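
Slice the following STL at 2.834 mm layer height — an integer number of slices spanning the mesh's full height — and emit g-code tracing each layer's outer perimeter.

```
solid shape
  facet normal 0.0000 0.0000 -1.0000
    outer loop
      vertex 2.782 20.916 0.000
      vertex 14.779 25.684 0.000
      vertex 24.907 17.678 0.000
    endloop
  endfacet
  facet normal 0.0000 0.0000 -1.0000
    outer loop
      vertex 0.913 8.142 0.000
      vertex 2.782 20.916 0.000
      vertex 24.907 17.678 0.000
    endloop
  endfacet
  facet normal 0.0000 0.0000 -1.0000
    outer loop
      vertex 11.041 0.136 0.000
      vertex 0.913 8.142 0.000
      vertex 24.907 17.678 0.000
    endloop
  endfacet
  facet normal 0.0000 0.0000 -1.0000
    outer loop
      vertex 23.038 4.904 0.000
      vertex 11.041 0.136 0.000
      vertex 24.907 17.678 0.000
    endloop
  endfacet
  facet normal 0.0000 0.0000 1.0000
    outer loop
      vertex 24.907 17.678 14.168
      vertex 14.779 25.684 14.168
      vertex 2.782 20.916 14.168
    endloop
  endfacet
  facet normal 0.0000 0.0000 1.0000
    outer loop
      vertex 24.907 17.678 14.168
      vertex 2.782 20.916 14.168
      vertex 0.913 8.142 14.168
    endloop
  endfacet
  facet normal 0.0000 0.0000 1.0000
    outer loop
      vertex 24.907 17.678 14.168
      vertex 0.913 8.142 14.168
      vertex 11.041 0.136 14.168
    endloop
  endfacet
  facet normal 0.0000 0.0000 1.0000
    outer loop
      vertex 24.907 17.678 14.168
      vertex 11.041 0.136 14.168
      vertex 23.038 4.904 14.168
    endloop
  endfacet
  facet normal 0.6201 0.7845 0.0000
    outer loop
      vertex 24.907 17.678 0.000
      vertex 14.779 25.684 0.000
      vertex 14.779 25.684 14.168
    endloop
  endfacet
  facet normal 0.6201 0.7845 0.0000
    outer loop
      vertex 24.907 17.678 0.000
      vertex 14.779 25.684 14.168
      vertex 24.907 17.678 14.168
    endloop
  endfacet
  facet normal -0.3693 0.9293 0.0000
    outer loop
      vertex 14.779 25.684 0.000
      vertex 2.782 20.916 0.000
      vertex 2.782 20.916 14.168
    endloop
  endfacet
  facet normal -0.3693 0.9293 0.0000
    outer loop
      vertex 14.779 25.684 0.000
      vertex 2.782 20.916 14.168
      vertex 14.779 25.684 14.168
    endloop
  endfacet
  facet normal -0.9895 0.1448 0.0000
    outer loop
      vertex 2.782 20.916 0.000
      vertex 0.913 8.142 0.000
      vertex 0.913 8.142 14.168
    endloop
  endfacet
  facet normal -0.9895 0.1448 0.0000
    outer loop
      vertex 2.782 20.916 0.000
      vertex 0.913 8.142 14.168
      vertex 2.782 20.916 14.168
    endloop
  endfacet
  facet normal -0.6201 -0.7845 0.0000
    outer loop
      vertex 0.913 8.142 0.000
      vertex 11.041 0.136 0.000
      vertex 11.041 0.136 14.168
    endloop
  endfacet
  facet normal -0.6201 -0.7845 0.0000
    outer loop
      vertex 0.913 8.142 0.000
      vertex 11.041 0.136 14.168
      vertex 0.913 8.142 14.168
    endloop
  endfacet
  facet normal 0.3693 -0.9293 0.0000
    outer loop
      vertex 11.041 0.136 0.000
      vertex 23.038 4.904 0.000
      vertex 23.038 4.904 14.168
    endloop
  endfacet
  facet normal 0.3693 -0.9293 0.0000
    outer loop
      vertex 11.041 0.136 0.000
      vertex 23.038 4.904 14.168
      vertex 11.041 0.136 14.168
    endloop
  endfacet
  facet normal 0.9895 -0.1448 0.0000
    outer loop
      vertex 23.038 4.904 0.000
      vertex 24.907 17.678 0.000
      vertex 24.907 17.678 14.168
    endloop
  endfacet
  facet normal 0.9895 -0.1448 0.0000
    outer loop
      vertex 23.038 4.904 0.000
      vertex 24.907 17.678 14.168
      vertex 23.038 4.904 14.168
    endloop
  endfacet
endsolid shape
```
; perimeter-only toolpath
G21 ; units = mm
G90 ; absolute positioning
G28 ; home
; layer 1
G0 Z2.834
G0 X24.907 Y17.678
G1 X14.779 Y25.684
G1 X2.782 Y20.916
G1 X0.913 Y8.142
G1 X11.041 Y0.136
G1 X23.038 Y4.904
G1 X24.907 Y17.678
; layer 2
G0 Z5.667
G0 X24.907 Y17.678
G1 X14.779 Y25.684
G1 X2.782 Y20.916
G1 X0.913 Y8.142
G1 X11.041 Y0.136
G1 X23.038 Y4.904
G1 X24.907 Y17.678
; layer 3
G0 Z8.501
G0 X24.907 Y17.678
G1 X14.779 Y25.684
G1 X2.782 Y20.916
G1 X0.913 Y8.142
G1 X11.041 Y0.136
G1 X23.038 Y4.904
G1 X24.907 Y17.678
; layer 4
G0 Z11.334
G0 X24.907 Y17.678
G1 X14.779 Y25.684
G1 X2.782 Y20.916
G1 X0.913 Y8.142
G1 X11.041 Y0.136
G1 X23.038 Y4.904
G1 X24.907 Y17.678
; layer 5
G0 Z14.168
G0 X24.907 Y17.678
G1 X14.779 Y25.684
G1 X2.782 Y20.916
G1 X0.913 Y8.142
G1 X11.041 Y0.136
G1 X23.038 Y4.904
G1 X24.907 Y17.678
M2 ; end

The solid is a regular 6-sided prism (a cylinder approximated with 6 flat sides), circumscribed radius ≈ 12.9 mm, height ≈ 14.2 mm. Slicing at Δz = 2.834 mm — 5 equal slices spanning the solid's height, so layer i sits at z = i·h/5 — gives 5 non-empty perimeters. Each is a 6-segment closed polygon; G0 lifts to the layer z and rapids to the start vertex, then G1 traces the edges.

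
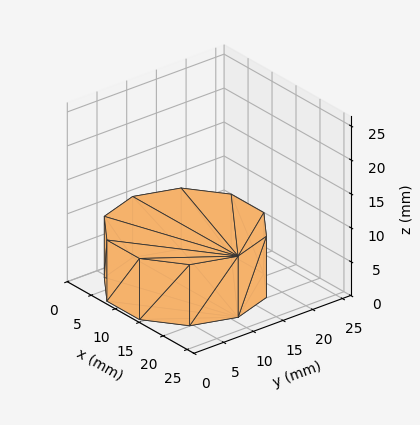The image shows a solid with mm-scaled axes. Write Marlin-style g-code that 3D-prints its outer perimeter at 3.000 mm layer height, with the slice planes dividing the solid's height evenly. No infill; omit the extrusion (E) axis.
Reading the render: the shape is a regular 10-sided prism (a cylinder approximated with 10 flat sides), circumscribed radius ≈ 11 mm, height ≈ 9 mm (dimensions read to the nearest mm from the axis ticks). For the g-code, the solid's height is divided into equal slices at the stated Δz and each level perimeter traced with G1 moves after a G0 lift.

; perimeter-only toolpath
G21 ; units = mm
G90 ; absolute positioning
G28 ; home
; layer 1
G0 Z3.000
G0 X22.000 Y11.000
G1 X19.899 Y17.466
G1 X14.399 Y21.462
G1 X7.601 Y21.462
G1 X2.101 Y17.466
G1 X0.000 Y11.000
G1 X2.101 Y4.534
G1 X7.601 Y0.538
G1 X14.399 Y0.538
G1 X19.899 Y4.534
G1 X22.000 Y11.000
; layer 2
G0 Z6.000
G0 X22.000 Y11.000
G1 X19.899 Y17.466
G1 X14.399 Y21.462
G1 X7.601 Y21.462
G1 X2.101 Y17.466
G1 X0.000 Y11.000
G1 X2.101 Y4.534
G1 X7.601 Y0.538
G1 X14.399 Y0.538
G1 X19.899 Y4.534
G1 X22.000 Y11.000
; layer 3
G0 Z9.000
G0 X22.000 Y11.000
G1 X19.899 Y17.466
G1 X14.399 Y21.462
G1 X7.601 Y21.462
G1 X2.101 Y17.466
G1 X0.000 Y11.000
G1 X2.101 Y4.534
G1 X7.601 Y0.538
G1 X14.399 Y0.538
G1 X19.899 Y4.534
G1 X22.000 Y11.000
M2 ; end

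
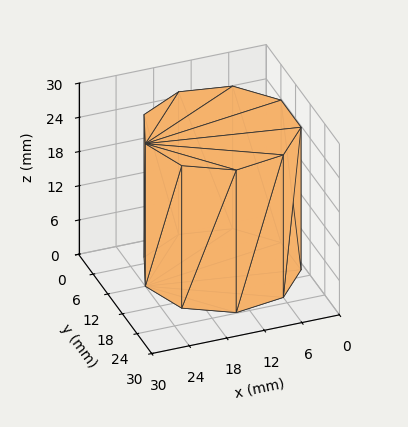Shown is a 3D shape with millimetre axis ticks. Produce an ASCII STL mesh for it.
Reading the render: the shape is a regular 9-sided prism (a cylinder approximated with 9 flat sides), circumscribed radius ≈ 12 mm, height ≈ 25 mm (dimensions read to the nearest mm from the axis ticks). For the STL, each face is triangulated and given an outward normal.

solid part
  facet normal 0.0000 0.0000 -1.0000
    outer loop
      vertex 14.08 23.82 0.00
      vertex 21.19 19.71 0.00
      vertex 24.00 12.00 0.00
    endloop
  endfacet
  facet normal 0.0000 0.0000 -1.0000
    outer loop
      vertex 6.00 22.39 0.00
      vertex 14.08 23.82 0.00
      vertex 24.00 12.00 0.00
    endloop
  endfacet
  facet normal 0.0000 0.0000 -1.0000
    outer loop
      vertex 0.72 16.10 0.00
      vertex 6.00 22.39 0.00
      vertex 24.00 12.00 0.00
    endloop
  endfacet
  facet normal 0.0000 0.0000 -1.0000
    outer loop
      vertex 0.72 7.90 0.00
      vertex 0.72 16.10 0.00
      vertex 24.00 12.00 0.00
    endloop
  endfacet
  facet normal 0.0000 0.0000 -1.0000
    outer loop
      vertex 6.00 1.61 0.00
      vertex 0.72 7.90 0.00
      vertex 24.00 12.00 0.00
    endloop
  endfacet
  facet normal 0.0000 0.0000 -1.0000
    outer loop
      vertex 14.08 0.18 0.00
      vertex 6.00 1.61 0.00
      vertex 24.00 12.00 0.00
    endloop
  endfacet
  facet normal 0.0000 0.0000 -1.0000
    outer loop
      vertex 21.19 4.29 0.00
      vertex 14.08 0.18 0.00
      vertex 24.00 12.00 0.00
    endloop
  endfacet
  facet normal 0.0000 0.0000 1.0000
    outer loop
      vertex 24.00 12.00 25.00
      vertex 21.19 19.71 25.00
      vertex 14.08 23.82 25.00
    endloop
  endfacet
  facet normal 0.0000 0.0000 1.0000
    outer loop
      vertex 24.00 12.00 25.00
      vertex 14.08 23.82 25.00
      vertex 6.00 22.39 25.00
    endloop
  endfacet
  facet normal 0.0000 0.0000 1.0000
    outer loop
      vertex 24.00 12.00 25.00
      vertex 6.00 22.39 25.00
      vertex 0.72 16.10 25.00
    endloop
  endfacet
  facet normal 0.0000 0.0000 1.0000
    outer loop
      vertex 24.00 12.00 25.00
      vertex 0.72 16.10 25.00
      vertex 0.72 7.90 25.00
    endloop
  endfacet
  facet normal 0.0000 0.0000 1.0000
    outer loop
      vertex 24.00 12.00 25.00
      vertex 0.72 7.90 25.00
      vertex 6.00 1.61 25.00
    endloop
  endfacet
  facet normal 0.0000 0.0000 1.0000
    outer loop
      vertex 24.00 12.00 25.00
      vertex 6.00 1.61 25.00
      vertex 14.08 0.18 25.00
    endloop
  endfacet
  facet normal 0.0000 0.0000 1.0000
    outer loop
      vertex 24.00 12.00 25.00
      vertex 14.08 0.18 25.00
      vertex 21.19 4.29 25.00
    endloop
  endfacet
  facet normal 0.9395 0.3424 0.0000
    outer loop
      vertex 24.00 12.00 0.00
      vertex 21.19 19.71 0.00
      vertex 21.19 19.71 25.00
    endloop
  endfacet
  facet normal 0.9395 0.3424 0.0000
    outer loop
      vertex 24.00 12.00 0.00
      vertex 21.19 19.71 25.00
      vertex 24.00 12.00 25.00
    endloop
  endfacet
  facet normal 0.5005 0.8658 0.0000
    outer loop
      vertex 21.19 19.71 0.00
      vertex 14.08 23.82 0.00
      vertex 14.08 23.82 25.00
    endloop
  endfacet
  facet normal 0.5005 0.8658 0.0000
    outer loop
      vertex 21.19 19.71 0.00
      vertex 14.08 23.82 25.00
      vertex 21.19 19.71 25.00
    endloop
  endfacet
  facet normal -0.1743 0.9847 0.0000
    outer loop
      vertex 14.08 23.82 0.00
      vertex 6.00 22.39 0.00
      vertex 6.00 22.39 25.00
    endloop
  endfacet
  facet normal -0.1743 0.9847 0.0000
    outer loop
      vertex 14.08 23.82 0.00
      vertex 6.00 22.39 25.00
      vertex 14.08 23.82 25.00
    endloop
  endfacet
  facet normal -0.7659 0.6429 0.0000
    outer loop
      vertex 6.00 22.39 0.00
      vertex 0.72 16.10 0.00
      vertex 0.72 16.10 25.00
    endloop
  endfacet
  facet normal -0.7659 0.6429 0.0000
    outer loop
      vertex 6.00 22.39 0.00
      vertex 0.72 16.10 25.00
      vertex 6.00 22.39 25.00
    endloop
  endfacet
  facet normal -1.0000 0.0000 0.0000
    outer loop
      vertex 0.72 16.10 0.00
      vertex 0.72 7.90 0.00
      vertex 0.72 7.90 25.00
    endloop
  endfacet
  facet normal -1.0000 0.0000 0.0000
    outer loop
      vertex 0.72 16.10 0.00
      vertex 0.72 7.90 25.00
      vertex 0.72 16.10 25.00
    endloop
  endfacet
  facet normal -0.7659 -0.6429 0.0000
    outer loop
      vertex 0.72 7.90 0.00
      vertex 6.00 1.61 0.00
      vertex 6.00 1.61 25.00
    endloop
  endfacet
  facet normal -0.7659 -0.6429 0.0000
    outer loop
      vertex 0.72 7.90 0.00
      vertex 6.00 1.61 25.00
      vertex 0.72 7.90 25.00
    endloop
  endfacet
  facet normal -0.1743 -0.9847 0.0000
    outer loop
      vertex 6.00 1.61 0.00
      vertex 14.08 0.18 0.00
      vertex 14.08 0.18 25.00
    endloop
  endfacet
  facet normal -0.1743 -0.9847 0.0000
    outer loop
      vertex 6.00 1.61 0.00
      vertex 14.08 0.18 25.00
      vertex 6.00 1.61 25.00
    endloop
  endfacet
  facet normal 0.5005 -0.8658 0.0000
    outer loop
      vertex 14.08 0.18 0.00
      vertex 21.19 4.29 0.00
      vertex 21.19 4.29 25.00
    endloop
  endfacet
  facet normal 0.5005 -0.8658 0.0000
    outer loop
      vertex 14.08 0.18 0.00
      vertex 21.19 4.29 25.00
      vertex 14.08 0.18 25.00
    endloop
  endfacet
  facet normal 0.9395 -0.3424 0.0000
    outer loop
      vertex 21.19 4.29 0.00
      vertex 24.00 12.00 0.00
      vertex 24.00 12.00 25.00
    endloop
  endfacet
  facet normal 0.9395 -0.3424 0.0000
    outer loop
      vertex 21.19 4.29 0.00
      vertex 24.00 12.00 25.00
      vertex 21.19 4.29 25.00
    endloop
  endfacet
endsolid part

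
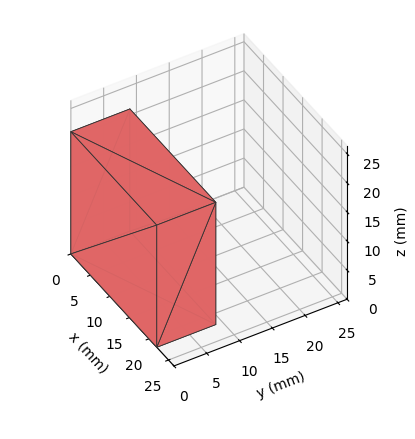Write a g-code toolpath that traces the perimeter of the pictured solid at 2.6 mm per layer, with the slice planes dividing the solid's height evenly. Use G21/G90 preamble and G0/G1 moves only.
Reading the render: the shape is a rectangular box, roughly 22 × 9 mm footprint and 21 mm tall (dimensions read to the nearest mm from the axis ticks). For the g-code, the solid's height is divided into equal slices at the stated Δz and each level perimeter traced with G1 moves after a G0 lift.

; perimeter-only toolpath
G21 ; units = mm
G90 ; absolute positioning
G28 ; home
; layer 1
G0 Z2.6
G0 X0.0 Y0.0
G1 X22.0 Y0.0
G1 X22.0 Y9.0
G1 X0.0 Y9.0
G1 X0.0 Y0.0
; layer 2
G0 Z5.2
G0 X0.0 Y0.0
G1 X22.0 Y0.0
G1 X22.0 Y9.0
G1 X0.0 Y9.0
G1 X0.0 Y0.0
; layer 3
G0 Z7.9
G0 X0.0 Y0.0
G1 X22.0 Y0.0
G1 X22.0 Y9.0
G1 X0.0 Y9.0
G1 X0.0 Y0.0
; layer 4
G0 Z10.5
G0 X0.0 Y0.0
G1 X22.0 Y0.0
G1 X22.0 Y9.0
G1 X0.0 Y9.0
G1 X0.0 Y0.0
; layer 5
G0 Z13.1
G0 X0.0 Y0.0
G1 X22.0 Y0.0
G1 X22.0 Y9.0
G1 X0.0 Y9.0
G1 X0.0 Y0.0
; layer 6
G0 Z15.8
G0 X0.0 Y0.0
G1 X22.0 Y0.0
G1 X22.0 Y9.0
G1 X0.0 Y9.0
G1 X0.0 Y0.0
; layer 7
G0 Z18.4
G0 X0.0 Y0.0
G1 X22.0 Y0.0
G1 X22.0 Y9.0
G1 X0.0 Y9.0
G1 X0.0 Y0.0
; layer 8
G0 Z21.0
G0 X0.0 Y0.0
G1 X22.0 Y0.0
G1 X22.0 Y9.0
G1 X0.0 Y9.0
G1 X0.0 Y0.0
M2 ; end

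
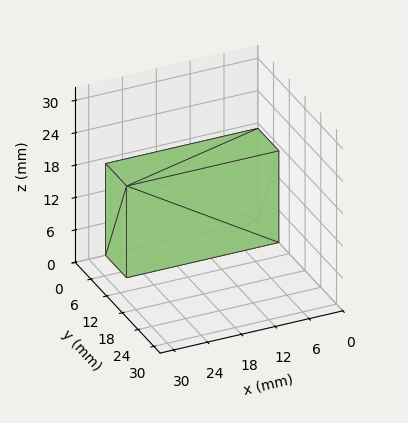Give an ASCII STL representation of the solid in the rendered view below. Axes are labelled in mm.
Reading the render: the shape is a rectangular box, roughly 27 × 8 mm footprint and 17 mm tall (dimensions read to the nearest mm from the axis ticks). For the STL, each face is triangulated and given an outward normal.

solid part
  facet normal 0.0000 0.0000 -1.0000
    outer loop
      vertex 27.00 8.00 0.00
      vertex 27.00 0.00 0.00
      vertex 0.00 0.00 0.00
    endloop
  endfacet
  facet normal 0.0000 0.0000 -1.0000
    outer loop
      vertex 0.00 8.00 0.00
      vertex 27.00 8.00 0.00
      vertex 0.00 0.00 0.00
    endloop
  endfacet
  facet normal 0.0000 0.0000 1.0000
    outer loop
      vertex 0.00 0.00 17.00
      vertex 27.00 0.00 17.00
      vertex 27.00 8.00 17.00
    endloop
  endfacet
  facet normal 0.0000 0.0000 1.0000
    outer loop
      vertex 0.00 0.00 17.00
      vertex 27.00 8.00 17.00
      vertex 0.00 8.00 17.00
    endloop
  endfacet
  facet normal 0.0000 -1.0000 0.0000
    outer loop
      vertex 0.00 0.00 0.00
      vertex 27.00 0.00 0.00
      vertex 27.00 0.00 17.00
    endloop
  endfacet
  facet normal 0.0000 -1.0000 0.0000
    outer loop
      vertex 0.00 0.00 0.00
      vertex 27.00 0.00 17.00
      vertex 0.00 0.00 17.00
    endloop
  endfacet
  facet normal 0.0000 1.0000 0.0000
    outer loop
      vertex 27.00 8.00 17.00
      vertex 27.00 8.00 0.00
      vertex 0.00 8.00 0.00
    endloop
  endfacet
  facet normal 0.0000 1.0000 0.0000
    outer loop
      vertex 0.00 8.00 17.00
      vertex 27.00 8.00 17.00
      vertex 0.00 8.00 0.00
    endloop
  endfacet
  facet normal -1.0000 0.0000 0.0000
    outer loop
      vertex 0.00 8.00 17.00
      vertex 0.00 8.00 0.00
      vertex 0.00 0.00 0.00
    endloop
  endfacet
  facet normal -1.0000 0.0000 0.0000
    outer loop
      vertex 0.00 0.00 17.00
      vertex 0.00 8.00 17.00
      vertex 0.00 0.00 0.00
    endloop
  endfacet
  facet normal 1.0000 0.0000 0.0000
    outer loop
      vertex 27.00 0.00 0.00
      vertex 27.00 8.00 0.00
      vertex 27.00 8.00 17.00
    endloop
  endfacet
  facet normal 1.0000 0.0000 0.0000
    outer loop
      vertex 27.00 0.00 0.00
      vertex 27.00 8.00 17.00
      vertex 27.00 0.00 17.00
    endloop
  endfacet
endsolid part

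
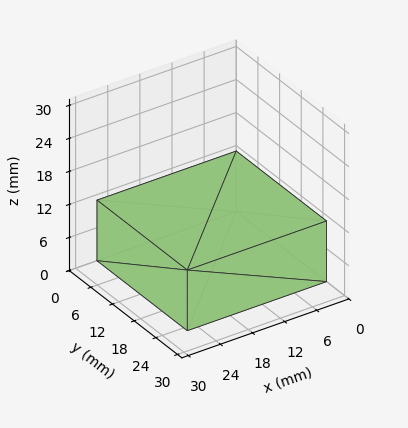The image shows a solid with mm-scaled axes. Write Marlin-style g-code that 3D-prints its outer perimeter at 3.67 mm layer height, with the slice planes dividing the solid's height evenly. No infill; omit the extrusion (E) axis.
Reading the render: the shape is a rectangular box, roughly 26 × 25 mm footprint and 11 mm tall (dimensions read to the nearest mm from the axis ticks). For the g-code, the solid's height is divided into equal slices at the stated Δz and each level perimeter traced with G1 moves after a G0 lift.

; perimeter-only toolpath
G21 ; units = mm
G90 ; absolute positioning
G28 ; home
; layer 1
G0 Z3.67
G0 X0.00 Y0.00
G1 X26.00 Y0.00
G1 X26.00 Y25.00
G1 X0.00 Y25.00
G1 X0.00 Y0.00
; layer 2
G0 Z7.33
G0 X0.00 Y0.00
G1 X26.00 Y0.00
G1 X26.00 Y25.00
G1 X0.00 Y25.00
G1 X0.00 Y0.00
; layer 3
G0 Z11.00
G0 X0.00 Y0.00
G1 X26.00 Y0.00
G1 X26.00 Y25.00
G1 X0.00 Y25.00
G1 X0.00 Y0.00
M2 ; end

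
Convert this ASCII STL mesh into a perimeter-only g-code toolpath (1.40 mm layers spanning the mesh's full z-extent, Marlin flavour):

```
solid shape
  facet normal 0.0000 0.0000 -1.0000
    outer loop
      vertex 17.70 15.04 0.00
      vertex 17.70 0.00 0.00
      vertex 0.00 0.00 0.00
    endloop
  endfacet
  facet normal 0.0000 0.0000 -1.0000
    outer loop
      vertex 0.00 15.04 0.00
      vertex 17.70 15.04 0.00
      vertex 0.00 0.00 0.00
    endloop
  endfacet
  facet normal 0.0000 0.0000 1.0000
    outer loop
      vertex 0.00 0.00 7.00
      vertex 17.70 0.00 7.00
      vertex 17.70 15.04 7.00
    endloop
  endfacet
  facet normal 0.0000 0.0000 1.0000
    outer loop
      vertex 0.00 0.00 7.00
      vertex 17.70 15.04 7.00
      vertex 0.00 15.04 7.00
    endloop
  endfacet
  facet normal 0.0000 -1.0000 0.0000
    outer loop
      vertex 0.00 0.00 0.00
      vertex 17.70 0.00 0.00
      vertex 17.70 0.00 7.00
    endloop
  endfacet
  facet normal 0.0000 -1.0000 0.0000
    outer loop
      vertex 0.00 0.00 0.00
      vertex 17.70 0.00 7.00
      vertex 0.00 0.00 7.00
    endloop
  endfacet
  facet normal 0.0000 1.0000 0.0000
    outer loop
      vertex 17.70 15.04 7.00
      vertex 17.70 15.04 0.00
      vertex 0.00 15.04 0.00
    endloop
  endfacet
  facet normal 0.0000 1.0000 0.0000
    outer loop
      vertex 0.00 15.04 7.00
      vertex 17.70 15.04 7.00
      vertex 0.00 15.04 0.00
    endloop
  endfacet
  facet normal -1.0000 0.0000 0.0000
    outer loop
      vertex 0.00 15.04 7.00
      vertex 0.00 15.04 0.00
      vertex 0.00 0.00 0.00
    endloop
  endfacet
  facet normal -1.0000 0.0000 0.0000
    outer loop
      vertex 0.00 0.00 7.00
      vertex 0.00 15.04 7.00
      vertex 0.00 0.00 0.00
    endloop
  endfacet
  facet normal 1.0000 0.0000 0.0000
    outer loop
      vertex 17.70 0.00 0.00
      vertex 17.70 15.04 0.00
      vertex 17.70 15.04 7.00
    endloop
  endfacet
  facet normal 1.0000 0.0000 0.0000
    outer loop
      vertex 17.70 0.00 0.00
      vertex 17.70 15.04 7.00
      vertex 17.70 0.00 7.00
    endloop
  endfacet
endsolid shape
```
; perimeter-only toolpath
G21 ; units = mm
G90 ; absolute positioning
G28 ; home
; layer 1
G0 Z1.40
G0 X0.00 Y0.00
G1 X17.70 Y0.00
G1 X17.70 Y15.04
G1 X0.00 Y15.04
G1 X0.00 Y0.00
; layer 2
G0 Z2.80
G0 X0.00 Y0.00
G1 X17.70 Y0.00
G1 X17.70 Y15.04
G1 X0.00 Y15.04
G1 X0.00 Y0.00
; layer 3
G0 Z4.20
G0 X0.00 Y0.00
G1 X17.70 Y0.00
G1 X17.70 Y15.04
G1 X0.00 Y15.04
G1 X0.00 Y0.00
; layer 4
G0 Z5.60
G0 X0.00 Y0.00
G1 X17.70 Y0.00
G1 X17.70 Y15.04
G1 X0.00 Y15.04
G1 X0.00 Y0.00
; layer 5
G0 Z7.00
G0 X0.00 Y0.00
G1 X17.70 Y0.00
G1 X17.70 Y15.04
G1 X0.00 Y15.04
G1 X0.00 Y0.00
M2 ; end

The solid is a rectangular box, roughly 17.7 × 15 mm footprint and 7 mm tall. Slicing at Δz = 1.40 mm — 5 equal slices spanning the solid's height, so layer i sits at z = i·h/5 — gives 5 non-empty perimeters. Each is a 4-segment closed polygon; G0 lifts to the layer z and rapids to the start vertex, then G1 traces the edges.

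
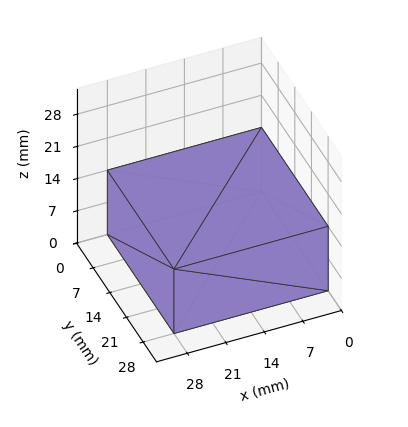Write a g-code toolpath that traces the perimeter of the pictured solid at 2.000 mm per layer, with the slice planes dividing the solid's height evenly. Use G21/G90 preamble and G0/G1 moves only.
Reading the render: the shape is a rectangular box, roughly 28 × 28 mm footprint and 14 mm tall (dimensions read to the nearest mm from the axis ticks). For the g-code, the solid's height is divided into equal slices at the stated Δz and each level perimeter traced with G1 moves after a G0 lift.

; perimeter-only toolpath
G21 ; units = mm
G90 ; absolute positioning
G28 ; home
; layer 1
G0 Z2.000
G0 X0.000 Y0.000
G1 X28.000 Y0.000
G1 X28.000 Y28.000
G1 X0.000 Y28.000
G1 X0.000 Y0.000
; layer 2
G0 Z4.000
G0 X0.000 Y0.000
G1 X28.000 Y0.000
G1 X28.000 Y28.000
G1 X0.000 Y28.000
G1 X0.000 Y0.000
; layer 3
G0 Z6.000
G0 X0.000 Y0.000
G1 X28.000 Y0.000
G1 X28.000 Y28.000
G1 X0.000 Y28.000
G1 X0.000 Y0.000
; layer 4
G0 Z8.000
G0 X0.000 Y0.000
G1 X28.000 Y0.000
G1 X28.000 Y28.000
G1 X0.000 Y28.000
G1 X0.000 Y0.000
; layer 5
G0 Z10.000
G0 X0.000 Y0.000
G1 X28.000 Y0.000
G1 X28.000 Y28.000
G1 X0.000 Y28.000
G1 X0.000 Y0.000
; layer 6
G0 Z12.000
G0 X0.000 Y0.000
G1 X28.000 Y0.000
G1 X28.000 Y28.000
G1 X0.000 Y28.000
G1 X0.000 Y0.000
; layer 7
G0 Z14.000
G0 X0.000 Y0.000
G1 X28.000 Y0.000
G1 X28.000 Y28.000
G1 X0.000 Y28.000
G1 X0.000 Y0.000
M2 ; end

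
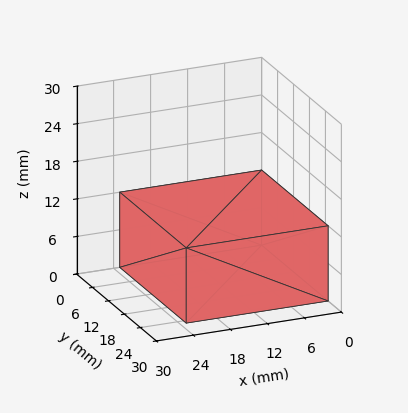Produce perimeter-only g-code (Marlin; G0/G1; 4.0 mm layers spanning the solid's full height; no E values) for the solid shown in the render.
Reading the render: the shape is a rectangular box, roughly 23 × 25 mm footprint and 12 mm tall (dimensions read to the nearest mm from the axis ticks). For the g-code, the solid's height is divided into equal slices at the stated Δz and each level perimeter traced with G1 moves after a G0 lift.

; perimeter-only toolpath
G21 ; units = mm
G90 ; absolute positioning
G28 ; home
; layer 1
G0 Z4.0
G0 X0.0 Y0.0
G1 X23.0 Y0.0
G1 X23.0 Y25.0
G1 X0.0 Y25.0
G1 X0.0 Y0.0
; layer 2
G0 Z8.0
G0 X0.0 Y0.0
G1 X23.0 Y0.0
G1 X23.0 Y25.0
G1 X0.0 Y25.0
G1 X0.0 Y0.0
; layer 3
G0 Z12.0
G0 X0.0 Y0.0
G1 X23.0 Y0.0
G1 X23.0 Y25.0
G1 X0.0 Y25.0
G1 X0.0 Y0.0
M2 ; end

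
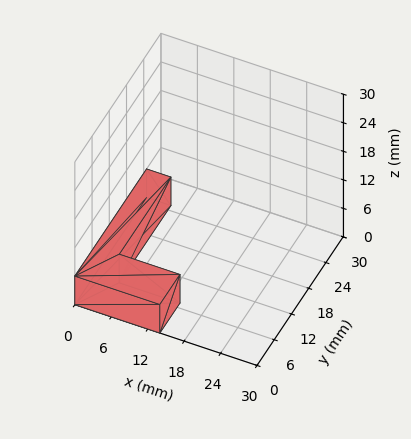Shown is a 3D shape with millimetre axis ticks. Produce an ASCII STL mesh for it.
Reading the render: the shape is an L-shaped prism: outer 14 × 25 mm, arm thicknesses ≈ 7 mm (horizontal) and 4 mm (vertical), extruded 6 mm in z (dimensions read to the nearest mm from the axis ticks). For the STL, each face is triangulated and given an outward normal.

solid part
  facet normal 0.0000 0.0000 -1.0000
    outer loop
      vertex 14.000 7.000 0.000
      vertex 14.000 0.000 0.000
      vertex 0.000 0.000 0.000
    endloop
  endfacet
  facet normal 0.0000 0.0000 -1.0000
    outer loop
      vertex 4.000 7.000 0.000
      vertex 14.000 7.000 0.000
      vertex 0.000 0.000 0.000
    endloop
  endfacet
  facet normal 0.0000 0.0000 -1.0000
    outer loop
      vertex 4.000 25.000 0.000
      vertex 4.000 7.000 0.000
      vertex 0.000 0.000 0.000
    endloop
  endfacet
  facet normal 0.0000 0.0000 -1.0000
    outer loop
      vertex 0.000 25.000 0.000
      vertex 4.000 25.000 0.000
      vertex 0.000 0.000 0.000
    endloop
  endfacet
  facet normal 0.0000 0.0000 1.0000
    outer loop
      vertex 0.000 0.000 6.000
      vertex 14.000 0.000 6.000
      vertex 14.000 7.000 6.000
    endloop
  endfacet
  facet normal 0.0000 0.0000 1.0000
    outer loop
      vertex 0.000 0.000 6.000
      vertex 14.000 7.000 6.000
      vertex 4.000 7.000 6.000
    endloop
  endfacet
  facet normal 0.0000 0.0000 1.0000
    outer loop
      vertex 0.000 0.000 6.000
      vertex 4.000 7.000 6.000
      vertex 4.000 25.000 6.000
    endloop
  endfacet
  facet normal 0.0000 0.0000 1.0000
    outer loop
      vertex 0.000 0.000 6.000
      vertex 4.000 25.000 6.000
      vertex 0.000 25.000 6.000
    endloop
  endfacet
  facet normal 0.0000 -1.0000 0.0000
    outer loop
      vertex 0.000 0.000 0.000
      vertex 14.000 0.000 0.000
      vertex 14.000 0.000 6.000
    endloop
  endfacet
  facet normal 0.0000 -1.0000 0.0000
    outer loop
      vertex 0.000 0.000 0.000
      vertex 14.000 0.000 6.000
      vertex 0.000 0.000 6.000
    endloop
  endfacet
  facet normal 1.0000 0.0000 0.0000
    outer loop
      vertex 14.000 0.000 0.000
      vertex 14.000 7.000 0.000
      vertex 14.000 7.000 6.000
    endloop
  endfacet
  facet normal 1.0000 0.0000 0.0000
    outer loop
      vertex 14.000 0.000 0.000
      vertex 14.000 7.000 6.000
      vertex 14.000 0.000 6.000
    endloop
  endfacet
  facet normal 0.0000 1.0000 0.0000
    outer loop
      vertex 14.000 7.000 0.000
      vertex 4.000 7.000 0.000
      vertex 4.000 7.000 6.000
    endloop
  endfacet
  facet normal 0.0000 1.0000 0.0000
    outer loop
      vertex 14.000 7.000 0.000
      vertex 4.000 7.000 6.000
      vertex 14.000 7.000 6.000
    endloop
  endfacet
  facet normal 1.0000 0.0000 0.0000
    outer loop
      vertex 4.000 7.000 0.000
      vertex 4.000 25.000 0.000
      vertex 4.000 25.000 6.000
    endloop
  endfacet
  facet normal 1.0000 0.0000 0.0000
    outer loop
      vertex 4.000 7.000 0.000
      vertex 4.000 25.000 6.000
      vertex 4.000 7.000 6.000
    endloop
  endfacet
  facet normal 0.0000 1.0000 0.0000
    outer loop
      vertex 4.000 25.000 0.000
      vertex 0.000 25.000 0.000
      vertex 0.000 25.000 6.000
    endloop
  endfacet
  facet normal 0.0000 1.0000 0.0000
    outer loop
      vertex 4.000 25.000 0.000
      vertex 0.000 25.000 6.000
      vertex 4.000 25.000 6.000
    endloop
  endfacet
  facet normal -1.0000 0.0000 0.0000
    outer loop
      vertex 0.000 25.000 0.000
      vertex 0.000 0.000 0.000
      vertex 0.000 0.000 6.000
    endloop
  endfacet
  facet normal -1.0000 0.0000 0.0000
    outer loop
      vertex 0.000 25.000 0.000
      vertex 0.000 0.000 6.000
      vertex 0.000 25.000 6.000
    endloop
  endfacet
endsolid part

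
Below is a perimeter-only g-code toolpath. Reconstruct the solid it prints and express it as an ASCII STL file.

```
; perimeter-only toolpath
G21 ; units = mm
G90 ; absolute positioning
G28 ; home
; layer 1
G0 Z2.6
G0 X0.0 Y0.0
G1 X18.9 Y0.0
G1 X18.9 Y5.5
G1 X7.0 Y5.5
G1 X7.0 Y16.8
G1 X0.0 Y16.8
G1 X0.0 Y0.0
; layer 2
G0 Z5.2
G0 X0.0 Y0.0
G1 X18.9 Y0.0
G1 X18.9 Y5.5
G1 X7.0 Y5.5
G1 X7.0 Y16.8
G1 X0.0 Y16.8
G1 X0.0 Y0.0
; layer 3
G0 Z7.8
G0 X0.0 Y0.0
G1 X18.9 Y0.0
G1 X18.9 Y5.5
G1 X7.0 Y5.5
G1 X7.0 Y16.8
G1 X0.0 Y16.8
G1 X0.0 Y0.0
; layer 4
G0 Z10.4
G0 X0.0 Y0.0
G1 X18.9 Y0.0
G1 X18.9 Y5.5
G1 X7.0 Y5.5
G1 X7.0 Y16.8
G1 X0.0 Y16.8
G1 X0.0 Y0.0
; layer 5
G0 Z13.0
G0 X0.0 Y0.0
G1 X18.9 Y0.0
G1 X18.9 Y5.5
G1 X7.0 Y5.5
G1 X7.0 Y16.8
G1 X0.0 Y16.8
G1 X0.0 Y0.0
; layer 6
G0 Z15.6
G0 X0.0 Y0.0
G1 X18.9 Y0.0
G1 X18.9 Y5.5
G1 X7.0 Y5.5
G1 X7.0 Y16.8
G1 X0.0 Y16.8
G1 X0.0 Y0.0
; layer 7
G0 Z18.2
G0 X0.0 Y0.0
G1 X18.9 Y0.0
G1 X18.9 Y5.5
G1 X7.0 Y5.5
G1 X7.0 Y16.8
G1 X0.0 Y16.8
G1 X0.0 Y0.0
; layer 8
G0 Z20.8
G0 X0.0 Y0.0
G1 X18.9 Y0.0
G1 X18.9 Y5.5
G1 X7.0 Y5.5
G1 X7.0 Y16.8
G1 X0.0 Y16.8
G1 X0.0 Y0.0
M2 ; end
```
solid part
  facet normal 0.0000 0.0000 -1.0000
    outer loop
      vertex 18.9 5.5 0.0
      vertex 18.9 0.0 0.0
      vertex 0.0 0.0 0.0
    endloop
  endfacet
  facet normal 0.0000 0.0000 -1.0000
    outer loop
      vertex 7.0 5.5 0.0
      vertex 18.9 5.5 0.0
      vertex 0.0 0.0 0.0
    endloop
  endfacet
  facet normal 0.0000 0.0000 -1.0000
    outer loop
      vertex 7.0 16.8 0.0
      vertex 7.0 5.5 0.0
      vertex 0.0 0.0 0.0
    endloop
  endfacet
  facet normal 0.0000 0.0000 -1.0000
    outer loop
      vertex 0.0 16.8 0.0
      vertex 7.0 16.8 0.0
      vertex 0.0 0.0 0.0
    endloop
  endfacet
  facet normal 0.0000 0.0000 1.0000
    outer loop
      vertex 0.0 0.0 20.8
      vertex 18.9 0.0 20.8
      vertex 18.9 5.5 20.8
    endloop
  endfacet
  facet normal 0.0000 0.0000 1.0000
    outer loop
      vertex 0.0 0.0 20.8
      vertex 18.9 5.5 20.8
      vertex 7.0 5.5 20.8
    endloop
  endfacet
  facet normal 0.0000 0.0000 1.0000
    outer loop
      vertex 0.0 0.0 20.8
      vertex 7.0 5.5 20.8
      vertex 7.0 16.8 20.8
    endloop
  endfacet
  facet normal 0.0000 0.0000 1.0000
    outer loop
      vertex 0.0 0.0 20.8
      vertex 7.0 16.8 20.8
      vertex 0.0 16.8 20.8
    endloop
  endfacet
  facet normal 0.0000 -1.0000 0.0000
    outer loop
      vertex 0.0 0.0 0.0
      vertex 18.9 0.0 0.0
      vertex 18.9 0.0 20.8
    endloop
  endfacet
  facet normal 0.0000 -1.0000 0.0000
    outer loop
      vertex 0.0 0.0 0.0
      vertex 18.9 0.0 20.8
      vertex 0.0 0.0 20.8
    endloop
  endfacet
  facet normal 1.0000 0.0000 0.0000
    outer loop
      vertex 18.9 0.0 0.0
      vertex 18.9 5.5 0.0
      vertex 18.9 5.5 20.8
    endloop
  endfacet
  facet normal 1.0000 0.0000 0.0000
    outer loop
      vertex 18.9 0.0 0.0
      vertex 18.9 5.5 20.8
      vertex 18.9 0.0 20.8
    endloop
  endfacet
  facet normal 0.0000 1.0000 0.0000
    outer loop
      vertex 18.9 5.5 0.0
      vertex 7.0 5.5 0.0
      vertex 7.0 5.5 20.8
    endloop
  endfacet
  facet normal 0.0000 1.0000 0.0000
    outer loop
      vertex 18.9 5.5 0.0
      vertex 7.0 5.5 20.8
      vertex 18.9 5.5 20.8
    endloop
  endfacet
  facet normal 1.0000 0.0000 0.0000
    outer loop
      vertex 7.0 5.5 0.0
      vertex 7.0 16.8 0.0
      vertex 7.0 16.8 20.8
    endloop
  endfacet
  facet normal 1.0000 0.0000 0.0000
    outer loop
      vertex 7.0 5.5 0.0
      vertex 7.0 16.8 20.8
      vertex 7.0 5.5 20.8
    endloop
  endfacet
  facet normal 0.0000 1.0000 0.0000
    outer loop
      vertex 7.0 16.8 0.0
      vertex 0.0 16.8 0.0
      vertex 0.0 16.8 20.8
    endloop
  endfacet
  facet normal 0.0000 1.0000 0.0000
    outer loop
      vertex 7.0 16.8 0.0
      vertex 0.0 16.8 20.8
      vertex 7.0 16.8 20.8
    endloop
  endfacet
  facet normal -1.0000 0.0000 0.0000
    outer loop
      vertex 0.0 16.8 0.0
      vertex 0.0 0.0 0.0
      vertex 0.0 0.0 20.8
    endloop
  endfacet
  facet normal -1.0000 0.0000 0.0000
    outer loop
      vertex 0.0 16.8 0.0
      vertex 0.0 0.0 20.8
      vertex 0.0 16.8 20.8
    endloop
  endfacet
endsolid part

The G0 Z moves step by Δz≈2.6 mm. Every layer's G1 loop is the same polygon, so the solid is a straight extrusion of it from z=0 to z≈20.8. Closing with flat bottom and top caps and triangulating gives 20 facets — an L-shaped prism: outer 18.9 × 16.8 mm, arm thicknesses ≈ 5.5 mm (horizontal) and 7 mm (vertical), extruded 20.8 mm in z.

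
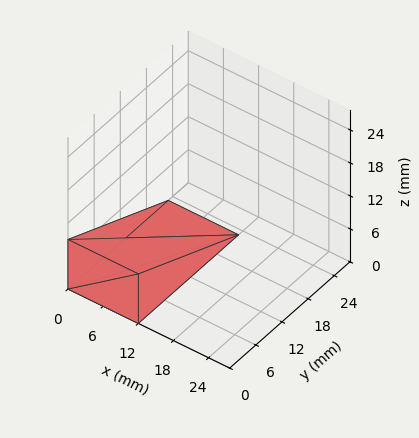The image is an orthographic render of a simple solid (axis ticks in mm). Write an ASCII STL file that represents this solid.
Reading the render: the shape is a wedge (ramp): 12 × 23 mm base, rising to 9 mm along the y=0 edge and sloping linearly to z=0 at y=23 (dimensions read to the nearest mm from the axis ticks). For the STL, each face is triangulated and given an outward normal.

solid part
  facet normal 0.0000 0.0000 -1.0000
    outer loop
      vertex 12.000 23.000 0.000
      vertex 12.000 0.000 0.000
      vertex 0.000 0.000 0.000
    endloop
  endfacet
  facet normal 0.0000 0.0000 -1.0000
    outer loop
      vertex 0.000 23.000 0.000
      vertex 12.000 23.000 0.000
      vertex 0.000 0.000 0.000
    endloop
  endfacet
  facet normal 0.0000 -1.0000 0.0000
    outer loop
      vertex 0.000 0.000 0.000
      vertex 12.000 0.000 0.000
      vertex 12.000 0.000 9.000
    endloop
  endfacet
  facet normal 0.0000 -1.0000 0.0000
    outer loop
      vertex 0.000 0.000 0.000
      vertex 12.000 0.000 9.000
      vertex 0.000 0.000 9.000
    endloop
  endfacet
  facet normal 0.0000 0.3644 0.9312
    outer loop
      vertex 0.000 0.000 9.000
      vertex 12.000 0.000 9.000
      vertex 12.000 23.000 0.000
    endloop
  endfacet
  facet normal 0.0000 0.3644 0.9312
    outer loop
      vertex 0.000 0.000 9.000
      vertex 12.000 23.000 0.000
      vertex 0.000 23.000 0.000
    endloop
  endfacet
  facet normal -1.0000 0.0000 0.0000
    outer loop
      vertex 0.000 0.000 9.000
      vertex 0.000 23.000 0.000
      vertex 0.000 0.000 0.000
    endloop
  endfacet
  facet normal 1.0000 0.0000 0.0000
    outer loop
      vertex 12.000 0.000 0.000
      vertex 12.000 23.000 0.000
      vertex 12.000 0.000 9.000
    endloop
  endfacet
endsolid part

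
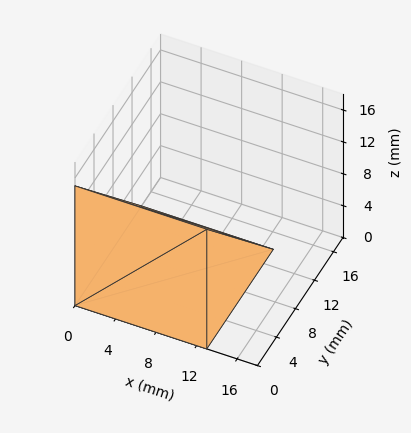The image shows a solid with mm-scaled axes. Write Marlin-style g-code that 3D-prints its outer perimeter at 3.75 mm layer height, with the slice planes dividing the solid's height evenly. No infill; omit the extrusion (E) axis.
Reading the render: the shape is a wedge (ramp): 13 × 14 mm base, rising to 15 mm along the y=0 edge and sloping linearly to z=0 at y=14 (dimensions read to the nearest mm from the axis ticks). For the g-code, the solid's height is divided into equal slices at the stated Δz and each level perimeter traced with G1 moves after a G0 lift.

; perimeter-only toolpath
G21 ; units = mm
G90 ; absolute positioning
G28 ; home
; layer 1
G0 Z3.75
G0 X0.00 Y0.00
G1 X13.00 Y0.00
G1 X13.00 Y10.50
G1 X0.00 Y10.50
G1 X0.00 Y0.00
; layer 2
G0 Z7.50
G0 X0.00 Y0.00
G1 X13.00 Y0.00
G1 X13.00 Y7.00
G1 X0.00 Y7.00
G1 X0.00 Y0.00
; layer 3
G0 Z11.25
G0 X0.00 Y0.00
G1 X13.00 Y0.00
G1 X13.00 Y3.50
G1 X0.00 Y3.50
G1 X0.00 Y0.00
M2 ; end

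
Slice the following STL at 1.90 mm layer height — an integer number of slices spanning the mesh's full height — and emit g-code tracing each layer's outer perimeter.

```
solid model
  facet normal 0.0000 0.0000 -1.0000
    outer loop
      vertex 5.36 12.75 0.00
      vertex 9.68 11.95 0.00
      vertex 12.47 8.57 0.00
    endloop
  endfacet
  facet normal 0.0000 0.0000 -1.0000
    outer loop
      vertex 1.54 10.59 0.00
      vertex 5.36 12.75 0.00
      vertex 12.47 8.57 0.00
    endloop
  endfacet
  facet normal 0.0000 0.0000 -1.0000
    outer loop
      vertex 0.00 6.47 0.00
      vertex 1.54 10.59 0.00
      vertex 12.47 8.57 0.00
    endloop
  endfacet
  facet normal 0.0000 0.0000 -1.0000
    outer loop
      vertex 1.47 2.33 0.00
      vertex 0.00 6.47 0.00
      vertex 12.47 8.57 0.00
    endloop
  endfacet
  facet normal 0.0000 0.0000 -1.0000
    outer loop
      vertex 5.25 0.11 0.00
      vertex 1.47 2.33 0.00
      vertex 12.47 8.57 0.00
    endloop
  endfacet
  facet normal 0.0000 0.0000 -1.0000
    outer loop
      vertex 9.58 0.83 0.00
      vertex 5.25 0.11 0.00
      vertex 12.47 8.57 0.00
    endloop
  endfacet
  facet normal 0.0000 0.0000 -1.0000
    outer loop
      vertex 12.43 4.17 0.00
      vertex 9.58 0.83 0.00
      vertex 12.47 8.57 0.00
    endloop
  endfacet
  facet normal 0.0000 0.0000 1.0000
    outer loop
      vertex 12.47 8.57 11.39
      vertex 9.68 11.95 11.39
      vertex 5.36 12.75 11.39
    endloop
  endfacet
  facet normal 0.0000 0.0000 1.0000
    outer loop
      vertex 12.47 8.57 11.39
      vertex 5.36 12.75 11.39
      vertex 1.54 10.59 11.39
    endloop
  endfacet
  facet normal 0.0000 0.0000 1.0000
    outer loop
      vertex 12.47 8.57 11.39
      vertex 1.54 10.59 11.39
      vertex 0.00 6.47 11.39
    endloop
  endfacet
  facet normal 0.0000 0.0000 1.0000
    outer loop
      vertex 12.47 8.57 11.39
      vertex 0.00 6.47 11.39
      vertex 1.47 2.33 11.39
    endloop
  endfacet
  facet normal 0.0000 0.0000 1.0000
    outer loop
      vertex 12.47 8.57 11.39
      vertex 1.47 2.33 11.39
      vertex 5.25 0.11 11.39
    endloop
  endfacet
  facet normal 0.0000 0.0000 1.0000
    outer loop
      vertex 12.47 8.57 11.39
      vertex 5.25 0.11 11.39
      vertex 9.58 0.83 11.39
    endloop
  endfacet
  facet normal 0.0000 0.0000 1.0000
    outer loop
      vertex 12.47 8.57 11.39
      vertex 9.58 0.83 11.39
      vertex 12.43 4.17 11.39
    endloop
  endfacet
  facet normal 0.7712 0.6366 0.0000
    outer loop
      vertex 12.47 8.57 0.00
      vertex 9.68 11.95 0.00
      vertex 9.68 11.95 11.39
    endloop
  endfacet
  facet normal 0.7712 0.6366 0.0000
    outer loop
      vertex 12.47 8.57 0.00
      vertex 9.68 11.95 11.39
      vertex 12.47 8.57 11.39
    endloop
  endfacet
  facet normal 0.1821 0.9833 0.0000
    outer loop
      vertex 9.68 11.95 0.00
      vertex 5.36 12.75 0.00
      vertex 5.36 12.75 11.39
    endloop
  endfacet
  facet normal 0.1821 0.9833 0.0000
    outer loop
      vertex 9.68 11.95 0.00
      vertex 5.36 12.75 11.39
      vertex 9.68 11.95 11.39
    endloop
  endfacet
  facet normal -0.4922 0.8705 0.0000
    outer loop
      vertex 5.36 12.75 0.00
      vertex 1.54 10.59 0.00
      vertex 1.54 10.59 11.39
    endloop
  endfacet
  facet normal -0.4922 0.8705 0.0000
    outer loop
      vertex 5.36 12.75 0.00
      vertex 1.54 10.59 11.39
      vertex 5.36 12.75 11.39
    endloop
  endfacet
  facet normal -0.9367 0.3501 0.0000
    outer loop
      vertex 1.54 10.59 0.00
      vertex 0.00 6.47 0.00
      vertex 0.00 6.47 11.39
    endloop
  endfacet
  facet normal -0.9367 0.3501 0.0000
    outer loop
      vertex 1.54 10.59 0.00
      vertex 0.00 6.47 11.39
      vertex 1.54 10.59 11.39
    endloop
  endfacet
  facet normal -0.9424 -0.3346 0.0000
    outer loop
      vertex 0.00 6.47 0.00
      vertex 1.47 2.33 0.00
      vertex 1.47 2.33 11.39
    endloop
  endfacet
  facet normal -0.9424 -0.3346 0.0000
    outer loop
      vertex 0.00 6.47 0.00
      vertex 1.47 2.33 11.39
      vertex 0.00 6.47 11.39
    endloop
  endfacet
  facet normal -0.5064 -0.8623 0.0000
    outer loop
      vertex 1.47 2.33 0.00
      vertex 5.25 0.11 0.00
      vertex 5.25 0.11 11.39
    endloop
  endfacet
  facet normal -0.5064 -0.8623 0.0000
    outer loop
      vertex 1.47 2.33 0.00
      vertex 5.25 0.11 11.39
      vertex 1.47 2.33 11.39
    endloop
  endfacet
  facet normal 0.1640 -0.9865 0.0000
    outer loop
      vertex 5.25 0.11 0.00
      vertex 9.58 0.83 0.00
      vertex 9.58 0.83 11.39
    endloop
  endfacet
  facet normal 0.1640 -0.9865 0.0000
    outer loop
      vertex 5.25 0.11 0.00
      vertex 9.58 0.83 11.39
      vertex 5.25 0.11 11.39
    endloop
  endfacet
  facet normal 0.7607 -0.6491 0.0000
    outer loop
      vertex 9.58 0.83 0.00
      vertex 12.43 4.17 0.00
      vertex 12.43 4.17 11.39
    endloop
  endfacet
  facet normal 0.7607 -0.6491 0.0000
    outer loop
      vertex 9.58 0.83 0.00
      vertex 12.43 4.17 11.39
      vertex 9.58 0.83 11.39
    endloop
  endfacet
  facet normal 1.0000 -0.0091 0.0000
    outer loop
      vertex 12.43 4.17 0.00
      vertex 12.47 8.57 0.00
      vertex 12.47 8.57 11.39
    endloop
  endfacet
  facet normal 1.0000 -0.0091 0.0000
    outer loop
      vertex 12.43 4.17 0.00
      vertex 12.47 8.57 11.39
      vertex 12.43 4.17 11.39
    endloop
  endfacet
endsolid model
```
; perimeter-only toolpath
G21 ; units = mm
G90 ; absolute positioning
G28 ; home
; layer 1
G0 Z1.90
G0 X12.47 Y8.57
G1 X9.68 Y11.95
G1 X5.36 Y12.75
G1 X1.54 Y10.59
G1 X0.00 Y6.47
G1 X1.47 Y2.33
G1 X5.25 Y0.11
G1 X9.58 Y0.83
G1 X12.43 Y4.17
G1 X12.47 Y8.57
; layer 2
G0 Z3.80
G0 X12.47 Y8.57
G1 X9.68 Y11.95
G1 X5.36 Y12.75
G1 X1.54 Y10.59
G1 X0.00 Y6.47
G1 X1.47 Y2.33
G1 X5.25 Y0.11
G1 X9.58 Y0.83
G1 X12.43 Y4.17
G1 X12.47 Y8.57
; layer 3
G0 Z5.70
G0 X12.47 Y8.57
G1 X9.68 Y11.95
G1 X5.36 Y12.75
G1 X1.54 Y10.59
G1 X0.00 Y6.47
G1 X1.47 Y2.33
G1 X5.25 Y0.11
G1 X9.58 Y0.83
G1 X12.43 Y4.17
G1 X12.47 Y8.57
; layer 4
G0 Z7.59
G0 X12.47 Y8.57
G1 X9.68 Y11.95
G1 X5.36 Y12.75
G1 X1.54 Y10.59
G1 X0.00 Y6.47
G1 X1.47 Y2.33
G1 X5.25 Y0.11
G1 X9.58 Y0.83
G1 X12.43 Y4.17
G1 X12.47 Y8.57
; layer 5
G0 Z9.49
G0 X12.47 Y8.57
G1 X9.68 Y11.95
G1 X5.36 Y12.75
G1 X1.54 Y10.59
G1 X0.00 Y6.47
G1 X1.47 Y2.33
G1 X5.25 Y0.11
G1 X9.58 Y0.83
G1 X12.43 Y4.17
G1 X12.47 Y8.57
; layer 6
G0 Z11.39
G0 X12.47 Y8.57
G1 X9.68 Y11.95
G1 X5.36 Y12.75
G1 X1.54 Y10.59
G1 X0.00 Y6.47
G1 X1.47 Y2.33
G1 X5.25 Y0.11
G1 X9.58 Y0.83
G1 X12.43 Y4.17
G1 X12.47 Y8.57
M2 ; end

The solid is a regular 9-sided prism (a cylinder approximated with 9 flat sides), circumscribed radius ≈ 6.42 mm, height ≈ 11.4 mm. Slicing at Δz = 1.90 mm — 6 equal slices spanning the solid's height, so layer i sits at z = i·h/6 — gives 6 non-empty perimeters. Each is a 9-segment closed polygon; G0 lifts to the layer z and rapids to the start vertex, then G1 traces the edges.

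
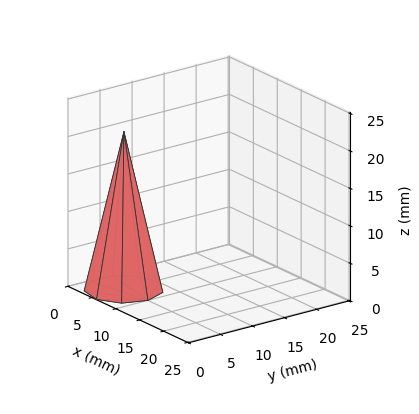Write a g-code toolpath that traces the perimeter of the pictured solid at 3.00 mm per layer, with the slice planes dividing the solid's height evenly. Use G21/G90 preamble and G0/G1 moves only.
Reading the render: the shape is a regular 9-sided pyramid, base circumscribed radius ≈ 5 mm, apex at z ≈ 21 mm (dimensions read to the nearest mm from the axis ticks). For the g-code, the solid's height is divided into equal slices at the stated Δz and each level perimeter traced with G1 moves after a G0 lift.

; perimeter-only toolpath
G21 ; units = mm
G90 ; absolute positioning
G28 ; home
; layer 1
G0 Z3.00
G0 X9.29 Y5.00
G1 X8.28 Y7.75
G1 X5.75 Y9.22
G1 X2.86 Y8.71
G1 X0.97 Y6.47
G1 X0.97 Y3.53
G1 X2.86 Y1.29
G1 X5.75 Y0.78
G1 X8.28 Y2.25
G1 X9.29 Y5.00
; layer 2
G0 Z6.00
G0 X8.57 Y5.00
G1 X7.74 Y7.29
G1 X5.62 Y8.51
G1 X3.21 Y8.09
G1 X1.64 Y6.22
G1 X1.64 Y3.78
G1 X3.21 Y1.91
G1 X5.62 Y1.49
G1 X7.74 Y2.71
G1 X8.57 Y5.00
; layer 3
G0 Z9.00
G0 X7.86 Y5.00
G1 X7.19 Y6.83
G1 X5.50 Y7.81
G1 X3.57 Y7.47
G1 X2.31 Y5.98
G1 X2.31 Y4.02
G1 X3.57 Y2.53
G1 X5.50 Y2.19
G1 X7.19 Y3.17
G1 X7.86 Y5.00
; layer 4
G0 Z12.00
G0 X7.14 Y5.00
G1 X6.64 Y6.38
G1 X5.37 Y7.11
G1 X3.93 Y6.86
G1 X2.99 Y5.73
G1 X2.99 Y4.27
G1 X3.93 Y3.14
G1 X5.37 Y2.89
G1 X6.64 Y3.62
G1 X7.14 Y5.00
; layer 5
G0 Z15.00
G0 X6.43 Y5.00
G1 X6.09 Y5.92
G1 X5.25 Y6.41
G1 X4.29 Y6.24
G1 X3.66 Y5.49
G1 X3.66 Y4.51
G1 X4.29 Y3.76
G1 X5.25 Y3.59
G1 X6.09 Y4.08
G1 X6.43 Y5.00
; layer 6
G0 Z18.00
G0 X5.71 Y5.00
G1 X5.55 Y5.46
G1 X5.12 Y5.70
G1 X4.64 Y5.62
G1 X4.33 Y5.24
G1 X4.33 Y4.76
G1 X4.64 Y4.38
G1 X5.12 Y4.30
G1 X5.55 Y4.54
G1 X5.71 Y5.00
M2 ; end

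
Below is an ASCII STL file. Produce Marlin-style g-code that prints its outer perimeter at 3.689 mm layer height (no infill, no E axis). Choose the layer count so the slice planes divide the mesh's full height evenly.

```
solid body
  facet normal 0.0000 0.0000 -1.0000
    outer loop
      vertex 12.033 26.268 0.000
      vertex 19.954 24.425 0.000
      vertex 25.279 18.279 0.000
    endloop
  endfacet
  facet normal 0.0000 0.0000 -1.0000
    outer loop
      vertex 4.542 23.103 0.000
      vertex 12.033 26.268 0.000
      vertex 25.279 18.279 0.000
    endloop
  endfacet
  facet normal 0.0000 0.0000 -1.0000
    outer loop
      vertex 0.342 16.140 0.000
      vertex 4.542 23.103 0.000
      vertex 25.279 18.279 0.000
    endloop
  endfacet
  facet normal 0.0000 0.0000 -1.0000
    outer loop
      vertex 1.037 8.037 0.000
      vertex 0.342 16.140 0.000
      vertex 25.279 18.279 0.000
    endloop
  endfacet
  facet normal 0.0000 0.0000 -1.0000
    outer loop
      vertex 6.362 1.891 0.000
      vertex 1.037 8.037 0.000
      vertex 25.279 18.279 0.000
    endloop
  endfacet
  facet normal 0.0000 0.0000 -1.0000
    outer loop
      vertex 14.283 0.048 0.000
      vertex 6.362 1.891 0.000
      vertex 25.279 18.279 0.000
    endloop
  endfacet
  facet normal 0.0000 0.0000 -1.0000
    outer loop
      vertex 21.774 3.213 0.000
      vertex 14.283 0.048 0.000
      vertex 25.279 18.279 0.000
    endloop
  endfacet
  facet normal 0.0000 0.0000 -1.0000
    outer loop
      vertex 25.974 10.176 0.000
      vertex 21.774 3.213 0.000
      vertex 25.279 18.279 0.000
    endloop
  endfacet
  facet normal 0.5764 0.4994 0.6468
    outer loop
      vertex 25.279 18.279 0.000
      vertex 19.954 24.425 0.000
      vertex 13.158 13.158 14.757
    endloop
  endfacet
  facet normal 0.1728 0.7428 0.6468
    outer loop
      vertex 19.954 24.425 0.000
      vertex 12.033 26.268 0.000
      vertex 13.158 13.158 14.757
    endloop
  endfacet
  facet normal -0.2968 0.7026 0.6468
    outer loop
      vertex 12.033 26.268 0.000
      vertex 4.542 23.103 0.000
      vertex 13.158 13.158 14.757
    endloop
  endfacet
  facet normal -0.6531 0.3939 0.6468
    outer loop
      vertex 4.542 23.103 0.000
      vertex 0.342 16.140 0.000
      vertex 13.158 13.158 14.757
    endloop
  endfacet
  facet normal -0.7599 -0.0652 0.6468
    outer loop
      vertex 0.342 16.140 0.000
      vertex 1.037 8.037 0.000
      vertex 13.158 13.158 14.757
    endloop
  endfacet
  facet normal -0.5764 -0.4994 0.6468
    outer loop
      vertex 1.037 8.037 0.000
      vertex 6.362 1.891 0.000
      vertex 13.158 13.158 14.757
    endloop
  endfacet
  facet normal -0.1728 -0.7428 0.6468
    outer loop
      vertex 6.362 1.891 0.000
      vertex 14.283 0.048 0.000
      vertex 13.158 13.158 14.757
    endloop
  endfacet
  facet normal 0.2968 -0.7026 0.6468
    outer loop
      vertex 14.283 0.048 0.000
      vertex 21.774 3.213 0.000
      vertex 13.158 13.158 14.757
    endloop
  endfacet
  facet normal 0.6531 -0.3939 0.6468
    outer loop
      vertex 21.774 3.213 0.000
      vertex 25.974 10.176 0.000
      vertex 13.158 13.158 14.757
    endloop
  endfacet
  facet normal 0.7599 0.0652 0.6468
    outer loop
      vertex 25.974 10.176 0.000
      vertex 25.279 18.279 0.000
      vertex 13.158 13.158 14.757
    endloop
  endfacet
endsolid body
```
; perimeter-only toolpath
G21 ; units = mm
G90 ; absolute positioning
G28 ; home
; layer 1
G0 Z3.689
G0 X22.249 Y16.999
G1 X18.255 Y21.608
G1 X12.314 Y22.991
G1 X6.696 Y20.617
G1 X3.546 Y15.395
G1 X4.067 Y9.317
G1 X8.061 Y4.708
G1 X14.002 Y3.325
G1 X19.620 Y5.699
G1 X22.770 Y10.921
G1 X22.249 Y16.999
; layer 2
G0 Z7.378
G0 X19.218 Y15.718
G1 X16.556 Y18.791
G1 X12.595 Y19.713
G1 X8.850 Y18.131
G1 X6.750 Y14.649
G1 X7.098 Y10.598
G1 X9.760 Y7.524
G1 X13.720 Y6.603
G1 X17.466 Y8.185
G1 X19.566 Y11.667
G1 X19.218 Y15.718
; layer 3
G0 Z11.068
G0 X16.188 Y14.438
G1 X14.857 Y15.975
G1 X12.877 Y16.435
G1 X11.004 Y15.644
G1 X9.954 Y13.903
G1 X10.128 Y11.878
G1 X11.459 Y10.341
G1 X13.439 Y9.880
G1 X15.312 Y10.672
G1 X16.362 Y12.412
G1 X16.188 Y14.438
M2 ; end

The solid is a regular 10-sided pyramid, base circumscribed radius ≈ 13.2 mm, apex at z ≈ 14.8 mm. Slicing at Δz = 3.689 mm — 4 equal slices spanning the solid's height, so layer i sits at z = i·h/4 — gives 3 non-empty perimeters. Each is a 10-segment closed polygon; G0 lifts to the layer z and rapids to the start vertex, then G1 traces the edges. The cross-section shrinks linearly with z (the slice at the apex is degenerate and omitted).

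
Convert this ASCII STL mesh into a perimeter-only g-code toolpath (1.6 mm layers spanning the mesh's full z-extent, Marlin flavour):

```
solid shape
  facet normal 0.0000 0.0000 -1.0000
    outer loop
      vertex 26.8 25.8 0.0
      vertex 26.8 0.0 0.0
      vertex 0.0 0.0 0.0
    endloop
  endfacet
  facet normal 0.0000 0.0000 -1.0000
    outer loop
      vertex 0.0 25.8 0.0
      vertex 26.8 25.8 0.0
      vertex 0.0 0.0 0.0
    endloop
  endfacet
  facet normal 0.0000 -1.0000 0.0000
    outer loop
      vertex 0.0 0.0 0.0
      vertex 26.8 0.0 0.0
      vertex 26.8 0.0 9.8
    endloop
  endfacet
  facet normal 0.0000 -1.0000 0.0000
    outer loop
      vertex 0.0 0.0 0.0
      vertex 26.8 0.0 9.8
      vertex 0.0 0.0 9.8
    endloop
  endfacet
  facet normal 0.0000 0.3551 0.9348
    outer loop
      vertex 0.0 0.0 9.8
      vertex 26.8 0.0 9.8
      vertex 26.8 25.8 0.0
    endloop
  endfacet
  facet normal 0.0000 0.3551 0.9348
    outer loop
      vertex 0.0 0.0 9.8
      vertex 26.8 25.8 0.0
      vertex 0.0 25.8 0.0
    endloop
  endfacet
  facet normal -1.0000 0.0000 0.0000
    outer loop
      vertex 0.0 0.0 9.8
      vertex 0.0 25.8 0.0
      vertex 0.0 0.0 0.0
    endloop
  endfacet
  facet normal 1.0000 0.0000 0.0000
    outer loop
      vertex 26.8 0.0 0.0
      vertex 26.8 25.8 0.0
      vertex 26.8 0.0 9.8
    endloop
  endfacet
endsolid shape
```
; perimeter-only toolpath
G21 ; units = mm
G90 ; absolute positioning
G28 ; home
; layer 1
G0 Z1.6
G0 X0.0 Y0.0
G1 X26.8 Y0.0
G1 X26.8 Y21.5
G1 X0.0 Y21.5
G1 X0.0 Y0.0
; layer 2
G0 Z3.3
G0 X0.0 Y0.0
G1 X26.8 Y0.0
G1 X26.8 Y17.2
G1 X0.0 Y17.2
G1 X0.0 Y0.0
; layer 3
G0 Z4.9
G0 X0.0 Y0.0
G1 X26.8 Y0.0
G1 X26.8 Y12.9
G1 X0.0 Y12.9
G1 X0.0 Y0.0
; layer 4
G0 Z6.5
G0 X0.0 Y0.0
G1 X26.8 Y0.0
G1 X26.8 Y8.6
G1 X0.0 Y8.6
G1 X0.0 Y0.0
; layer 5
G0 Z8.2
G0 X0.0 Y0.0
G1 X26.8 Y0.0
G1 X26.8 Y4.3
G1 X0.0 Y4.3
G1 X0.0 Y0.0
M2 ; end

The solid is a wedge (ramp): 26.8 × 25.8 mm base, rising to 9.8 mm along the y=0 edge and sloping linearly to z=0 at y=25.8. Slicing at Δz = 1.6 mm — 6 equal slices spanning the solid's height, so layer i sits at z = i·h/6 — gives 5 non-empty perimeters. Each is a 4-segment closed polygon; G0 lifts to the layer z and rapids to the start vertex, then G1 traces the edges. The cross-section shrinks linearly with z (the slice at the apex is degenerate and omitted).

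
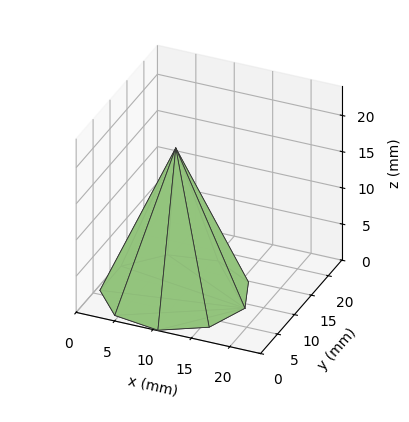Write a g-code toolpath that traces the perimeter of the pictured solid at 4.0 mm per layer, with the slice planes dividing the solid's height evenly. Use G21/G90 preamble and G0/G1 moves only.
Reading the render: the shape is a regular 9-sided pyramid, base circumscribed radius ≈ 9 mm, apex at z ≈ 20 mm (dimensions read to the nearest mm from the axis ticks). For the g-code, the solid's height is divided into equal slices at the stated Δz and each level perimeter traced with G1 moves after a G0 lift.

; perimeter-only toolpath
G21 ; units = mm
G90 ; absolute positioning
G28 ; home
; layer 1
G0 Z4.0
G0 X16.2 Y9.0
G1 X14.5 Y13.6
G1 X10.3 Y16.1
G1 X5.4 Y15.2
G1 X2.2 Y11.5
G1 X2.2 Y6.5
G1 X5.4 Y2.8
G1 X10.3 Y1.9
G1 X14.5 Y4.4
G1 X16.2 Y9.0
; layer 2
G0 Z8.0
G0 X14.4 Y9.0
G1 X13.1 Y12.5
G1 X10.0 Y14.3
G1 X6.3 Y13.7
G1 X3.9 Y10.9
G1 X3.9 Y7.1
G1 X6.3 Y4.3
G1 X10.0 Y3.7
G1 X13.1 Y5.5
G1 X14.4 Y9.0
; layer 3
G0 Z12.0
G0 X12.6 Y9.0
G1 X11.8 Y11.3
G1 X9.6 Y12.6
G1 X7.2 Y12.1
G1 X5.6 Y10.2
G1 X5.6 Y7.8
G1 X7.2 Y5.9
G1 X9.6 Y5.4
G1 X11.8 Y6.7
G1 X12.6 Y9.0
; layer 4
G0 Z16.0
G0 X10.8 Y9.0
G1 X10.4 Y10.2
G1 X9.3 Y10.8
G1 X8.1 Y10.6
G1 X7.3 Y9.6
G1 X7.3 Y8.4
G1 X8.1 Y7.4
G1 X9.3 Y7.2
G1 X10.4 Y7.8
G1 X10.8 Y9.0
M2 ; end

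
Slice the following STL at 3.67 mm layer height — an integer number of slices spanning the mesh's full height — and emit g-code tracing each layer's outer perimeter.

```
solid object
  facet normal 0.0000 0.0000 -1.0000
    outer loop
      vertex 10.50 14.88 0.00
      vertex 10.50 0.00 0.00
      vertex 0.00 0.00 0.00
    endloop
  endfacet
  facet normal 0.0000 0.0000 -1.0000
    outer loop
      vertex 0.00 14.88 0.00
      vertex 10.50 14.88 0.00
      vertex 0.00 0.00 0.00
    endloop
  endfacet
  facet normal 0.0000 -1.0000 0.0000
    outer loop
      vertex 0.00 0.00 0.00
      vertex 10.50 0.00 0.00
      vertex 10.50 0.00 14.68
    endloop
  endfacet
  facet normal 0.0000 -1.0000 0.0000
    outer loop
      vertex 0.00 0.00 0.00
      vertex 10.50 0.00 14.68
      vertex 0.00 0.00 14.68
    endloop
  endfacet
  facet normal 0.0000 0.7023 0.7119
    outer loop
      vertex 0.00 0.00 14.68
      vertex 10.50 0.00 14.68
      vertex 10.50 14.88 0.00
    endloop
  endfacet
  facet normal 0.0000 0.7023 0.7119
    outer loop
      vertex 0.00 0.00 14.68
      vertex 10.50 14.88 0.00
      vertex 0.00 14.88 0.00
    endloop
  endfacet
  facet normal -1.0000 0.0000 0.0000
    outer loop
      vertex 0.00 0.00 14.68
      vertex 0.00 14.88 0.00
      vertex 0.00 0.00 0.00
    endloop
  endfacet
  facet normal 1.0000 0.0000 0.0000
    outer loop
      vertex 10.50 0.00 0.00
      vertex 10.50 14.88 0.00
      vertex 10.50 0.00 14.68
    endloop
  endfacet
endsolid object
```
; perimeter-only toolpath
G21 ; units = mm
G90 ; absolute positioning
G28 ; home
; layer 1
G0 Z3.67
G0 X0.00 Y0.00
G1 X10.50 Y0.00
G1 X10.50 Y11.16
G1 X0.00 Y11.16
G1 X0.00 Y0.00
; layer 2
G0 Z7.34
G0 X0.00 Y0.00
G1 X10.50 Y0.00
G1 X10.50 Y7.44
G1 X0.00 Y7.44
G1 X0.00 Y0.00
; layer 3
G0 Z11.01
G0 X0.00 Y0.00
G1 X10.50 Y0.00
G1 X10.50 Y3.72
G1 X0.00 Y3.72
G1 X0.00 Y0.00
M2 ; end

The solid is a wedge (ramp): 10.5 × 14.9 mm base, rising to 14.7 mm along the y=0 edge and sloping linearly to z=0 at y=14.9. Slicing at Δz = 3.67 mm — 4 equal slices spanning the solid's height, so layer i sits at z = i·h/4 — gives 3 non-empty perimeters. Each is a 4-segment closed polygon; G0 lifts to the layer z and rapids to the start vertex, then G1 traces the edges. The cross-section shrinks linearly with z (the slice at the apex is degenerate and omitted).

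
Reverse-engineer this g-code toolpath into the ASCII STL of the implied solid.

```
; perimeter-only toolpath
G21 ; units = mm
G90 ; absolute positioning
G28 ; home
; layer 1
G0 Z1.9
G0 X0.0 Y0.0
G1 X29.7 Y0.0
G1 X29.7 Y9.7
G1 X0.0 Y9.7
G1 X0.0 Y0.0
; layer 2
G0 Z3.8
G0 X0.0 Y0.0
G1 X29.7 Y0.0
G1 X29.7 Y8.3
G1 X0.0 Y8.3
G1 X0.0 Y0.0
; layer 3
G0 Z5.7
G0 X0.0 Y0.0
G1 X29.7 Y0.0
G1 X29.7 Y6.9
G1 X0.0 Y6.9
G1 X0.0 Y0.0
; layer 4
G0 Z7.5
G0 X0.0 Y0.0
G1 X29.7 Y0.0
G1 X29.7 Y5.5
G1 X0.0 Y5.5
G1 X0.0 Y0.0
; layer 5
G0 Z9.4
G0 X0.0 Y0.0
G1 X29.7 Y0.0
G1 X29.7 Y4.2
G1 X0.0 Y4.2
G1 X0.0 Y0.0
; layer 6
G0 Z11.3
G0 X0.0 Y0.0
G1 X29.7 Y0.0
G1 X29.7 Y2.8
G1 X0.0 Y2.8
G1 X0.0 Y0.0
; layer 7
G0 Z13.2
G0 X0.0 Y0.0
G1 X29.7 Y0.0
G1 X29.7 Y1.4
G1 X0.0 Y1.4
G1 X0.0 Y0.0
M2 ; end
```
solid part
  facet normal 0.0000 0.0000 -1.0000
    outer loop
      vertex 29.7 11.1 0.0
      vertex 29.7 0.0 0.0
      vertex 0.0 0.0 0.0
    endloop
  endfacet
  facet normal 0.0000 0.0000 -1.0000
    outer loop
      vertex 0.0 11.1 0.0
      vertex 29.7 11.1 0.0
      vertex 0.0 0.0 0.0
    endloop
  endfacet
  facet normal 0.0000 -1.0000 0.0000
    outer loop
      vertex 0.0 0.0 0.0
      vertex 29.7 0.0 0.0
      vertex 29.7 0.0 15.1
    endloop
  endfacet
  facet normal 0.0000 -1.0000 0.0000
    outer loop
      vertex 0.0 0.0 0.0
      vertex 29.7 0.0 15.1
      vertex 0.0 0.0 15.1
    endloop
  endfacet
  facet normal 0.0000 0.8057 0.5923
    outer loop
      vertex 0.0 0.0 15.1
      vertex 29.7 0.0 15.1
      vertex 29.7 11.1 0.0
    endloop
  endfacet
  facet normal 0.0000 0.8057 0.5923
    outer loop
      vertex 0.0 0.0 15.1
      vertex 29.7 11.1 0.0
      vertex 0.0 11.1 0.0
    endloop
  endfacet
  facet normal -1.0000 0.0000 0.0000
    outer loop
      vertex 0.0 0.0 15.1
      vertex 0.0 11.1 0.0
      vertex 0.0 0.0 0.0
    endloop
  endfacet
  facet normal 1.0000 0.0000 0.0000
    outer loop
      vertex 29.7 0.0 0.0
      vertex 29.7 11.1 0.0
      vertex 29.7 0.0 15.1
    endloop
  endfacet
endsolid part

The G0 Z moves step by Δz≈1.9 mm. The G1 loops shrink linearly with z, so the solid tapers from its base footprint up to z≈15.1. Closing with a flat bottom cap and the tapered top and triangulating gives 8 facets — a wedge (ramp): 29.7 × 11.1 mm base, rising to 15.1 mm along the y=0 edge and sloping linearly to z=0 at y=11.1.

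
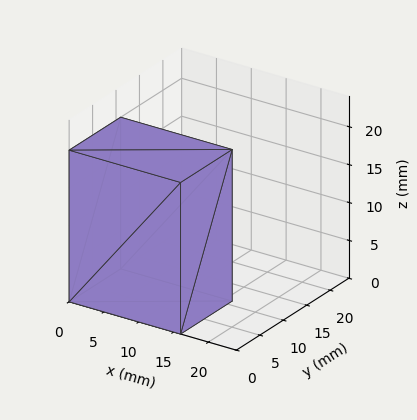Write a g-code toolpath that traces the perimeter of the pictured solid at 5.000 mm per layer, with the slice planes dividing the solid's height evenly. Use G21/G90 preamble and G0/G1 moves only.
Reading the render: the shape is a rectangular box, roughly 16 × 11 mm footprint and 20 mm tall (dimensions read to the nearest mm from the axis ticks). For the g-code, the solid's height is divided into equal slices at the stated Δz and each level perimeter traced with G1 moves after a G0 lift.

; perimeter-only toolpath
G21 ; units = mm
G90 ; absolute positioning
G28 ; home
; layer 1
G0 Z5.000
G0 X0.000 Y0.000
G1 X16.000 Y0.000
G1 X16.000 Y11.000
G1 X0.000 Y11.000
G1 X0.000 Y0.000
; layer 2
G0 Z10.000
G0 X0.000 Y0.000
G1 X16.000 Y0.000
G1 X16.000 Y11.000
G1 X0.000 Y11.000
G1 X0.000 Y0.000
; layer 3
G0 Z15.000
G0 X0.000 Y0.000
G1 X16.000 Y0.000
G1 X16.000 Y11.000
G1 X0.000 Y11.000
G1 X0.000 Y0.000
; layer 4
G0 Z20.000
G0 X0.000 Y0.000
G1 X16.000 Y0.000
G1 X16.000 Y11.000
G1 X0.000 Y11.000
G1 X0.000 Y0.000
M2 ; end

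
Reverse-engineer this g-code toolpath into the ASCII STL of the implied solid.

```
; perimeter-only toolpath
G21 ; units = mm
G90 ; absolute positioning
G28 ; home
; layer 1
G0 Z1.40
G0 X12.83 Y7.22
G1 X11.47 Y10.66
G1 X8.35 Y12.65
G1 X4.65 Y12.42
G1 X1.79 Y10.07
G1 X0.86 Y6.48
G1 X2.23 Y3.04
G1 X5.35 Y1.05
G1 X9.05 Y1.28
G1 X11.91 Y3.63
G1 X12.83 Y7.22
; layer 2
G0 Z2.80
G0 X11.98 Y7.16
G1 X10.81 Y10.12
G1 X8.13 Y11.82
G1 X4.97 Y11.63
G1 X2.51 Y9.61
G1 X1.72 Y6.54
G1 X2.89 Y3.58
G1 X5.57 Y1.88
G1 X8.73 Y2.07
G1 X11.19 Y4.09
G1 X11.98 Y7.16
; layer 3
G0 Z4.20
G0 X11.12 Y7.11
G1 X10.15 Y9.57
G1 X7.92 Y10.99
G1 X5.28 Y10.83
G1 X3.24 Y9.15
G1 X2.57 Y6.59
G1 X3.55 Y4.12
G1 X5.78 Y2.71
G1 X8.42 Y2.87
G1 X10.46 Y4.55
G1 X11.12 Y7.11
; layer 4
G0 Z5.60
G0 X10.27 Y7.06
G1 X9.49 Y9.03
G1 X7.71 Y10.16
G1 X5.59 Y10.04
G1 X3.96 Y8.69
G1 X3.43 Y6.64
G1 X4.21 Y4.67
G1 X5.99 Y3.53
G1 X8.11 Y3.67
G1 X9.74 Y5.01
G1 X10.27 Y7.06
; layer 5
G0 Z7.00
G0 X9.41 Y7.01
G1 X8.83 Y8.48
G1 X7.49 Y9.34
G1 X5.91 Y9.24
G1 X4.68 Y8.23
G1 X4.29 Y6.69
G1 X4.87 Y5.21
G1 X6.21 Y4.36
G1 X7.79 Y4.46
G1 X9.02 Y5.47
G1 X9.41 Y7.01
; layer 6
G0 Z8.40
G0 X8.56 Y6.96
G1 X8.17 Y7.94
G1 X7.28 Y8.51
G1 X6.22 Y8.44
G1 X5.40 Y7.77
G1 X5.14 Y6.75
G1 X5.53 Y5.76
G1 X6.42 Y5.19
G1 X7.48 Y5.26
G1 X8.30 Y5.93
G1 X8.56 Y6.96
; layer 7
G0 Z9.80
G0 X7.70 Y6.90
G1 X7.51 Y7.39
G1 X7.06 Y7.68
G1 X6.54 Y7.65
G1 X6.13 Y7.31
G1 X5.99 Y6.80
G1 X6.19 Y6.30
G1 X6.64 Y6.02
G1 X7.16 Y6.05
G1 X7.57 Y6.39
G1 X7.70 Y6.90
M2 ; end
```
solid part
  facet normal 0.0000 0.0000 -1.0000
    outer loop
      vertex 8.56 13.48 0.00
      vertex 12.13 11.21 0.00
      vertex 13.69 7.27 0.00
    endloop
  endfacet
  facet normal 0.0000 0.0000 -1.0000
    outer loop
      vertex 4.34 13.22 0.00
      vertex 8.56 13.48 0.00
      vertex 13.69 7.27 0.00
    endloop
  endfacet
  facet normal 0.0000 0.0000 -1.0000
    outer loop
      vertex 1.07 10.53 0.00
      vertex 4.34 13.22 0.00
      vertex 13.69 7.27 0.00
    endloop
  endfacet
  facet normal 0.0000 0.0000 -1.0000
    outer loop
      vertex 0.01 6.43 0.00
      vertex 1.07 10.53 0.00
      vertex 13.69 7.27 0.00
    endloop
  endfacet
  facet normal 0.0000 0.0000 -1.0000
    outer loop
      vertex 1.57 2.49 0.00
      vertex 0.01 6.43 0.00
      vertex 13.69 7.27 0.00
    endloop
  endfacet
  facet normal 0.0000 0.0000 -1.0000
    outer loop
      vertex 5.14 0.22 0.00
      vertex 1.57 2.49 0.00
      vertex 13.69 7.27 0.00
    endloop
  endfacet
  facet normal 0.0000 0.0000 -1.0000
    outer loop
      vertex 9.36 0.48 0.00
      vertex 5.14 0.22 0.00
      vertex 13.69 7.27 0.00
    endloop
  endfacet
  facet normal 0.0000 0.0000 -1.0000
    outer loop
      vertex 12.63 3.17 0.00
      vertex 9.36 0.48 0.00
      vertex 13.69 7.27 0.00
    endloop
  endfacet
  facet normal 0.8037 0.3182 0.5028
    outer loop
      vertex 13.69 7.27 0.00
      vertex 12.13 11.21 0.00
      vertex 6.85 6.85 11.20
    endloop
  endfacet
  facet normal 0.4639 0.7295 0.5027
    outer loop
      vertex 12.13 11.21 0.00
      vertex 8.56 13.48 0.00
      vertex 6.85 6.85 11.20
    endloop
  endfacet
  facet normal -0.0532 0.8628 0.5027
    outer loop
      vertex 8.56 13.48 0.00
      vertex 4.34 13.22 0.00
      vertex 6.85 6.85 11.20
    endloop
  endfacet
  facet normal -0.5492 0.6676 0.5028
    outer loop
      vertex 4.34 13.22 0.00
      vertex 1.07 10.53 0.00
      vertex 6.85 6.85 11.20
    endloop
  endfacet
  facet normal -0.8368 0.2163 0.5029
    outer loop
      vertex 1.07 10.53 0.00
      vertex 0.01 6.43 0.00
      vertex 6.85 6.85 11.20
    endloop
  endfacet
  facet normal -0.8037 -0.3182 0.5028
    outer loop
      vertex 0.01 6.43 0.00
      vertex 1.57 2.49 0.00
      vertex 6.85 6.85 11.20
    endloop
  endfacet
  facet normal -0.4639 -0.7295 0.5027
    outer loop
      vertex 1.57 2.49 0.00
      vertex 5.14 0.22 0.00
      vertex 6.85 6.85 11.20
    endloop
  endfacet
  facet normal 0.0532 -0.8628 0.5027
    outer loop
      vertex 5.14 0.22 0.00
      vertex 9.36 0.48 0.00
      vertex 6.85 6.85 11.20
    endloop
  endfacet
  facet normal 0.5492 -0.6676 0.5028
    outer loop
      vertex 9.36 0.48 0.00
      vertex 12.63 3.17 0.00
      vertex 6.85 6.85 11.20
    endloop
  endfacet
  facet normal 0.8368 -0.2163 0.5029
    outer loop
      vertex 12.63 3.17 0.00
      vertex 13.69 7.27 0.00
      vertex 6.85 6.85 11.20
    endloop
  endfacet
endsolid part

The G0 Z moves step by Δz≈1.40 mm. The G1 loops shrink linearly with z, so the solid tapers from its base footprint up to z≈11.2. Closing with a flat bottom cap and the tapered top and triangulating gives 18 facets — a regular 10-sided pyramid, base circumscribed radius ≈ 6.85 mm, apex at z ≈ 11.2 mm.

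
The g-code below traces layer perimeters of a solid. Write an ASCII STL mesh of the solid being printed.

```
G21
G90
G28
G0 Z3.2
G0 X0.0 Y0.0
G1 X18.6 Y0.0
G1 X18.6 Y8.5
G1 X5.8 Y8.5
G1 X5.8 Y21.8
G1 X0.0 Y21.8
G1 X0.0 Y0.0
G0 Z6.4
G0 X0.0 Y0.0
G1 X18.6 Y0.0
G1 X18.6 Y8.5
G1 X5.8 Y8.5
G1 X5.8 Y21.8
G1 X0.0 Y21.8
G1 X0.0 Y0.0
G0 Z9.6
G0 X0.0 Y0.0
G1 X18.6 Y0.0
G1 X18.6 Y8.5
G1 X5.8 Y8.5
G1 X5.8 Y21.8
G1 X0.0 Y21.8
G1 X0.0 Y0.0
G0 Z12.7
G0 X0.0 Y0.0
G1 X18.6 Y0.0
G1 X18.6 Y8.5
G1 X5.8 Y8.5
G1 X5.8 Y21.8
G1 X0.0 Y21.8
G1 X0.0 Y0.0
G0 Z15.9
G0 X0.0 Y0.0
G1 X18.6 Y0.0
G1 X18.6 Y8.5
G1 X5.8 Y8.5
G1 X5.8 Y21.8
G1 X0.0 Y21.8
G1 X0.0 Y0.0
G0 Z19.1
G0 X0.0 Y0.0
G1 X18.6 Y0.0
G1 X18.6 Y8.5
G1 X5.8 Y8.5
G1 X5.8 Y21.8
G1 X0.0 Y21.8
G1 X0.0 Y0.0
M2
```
solid part
  facet normal 0.0000 0.0000 -1.0000
    outer loop
      vertex 18.6 8.5 0.0
      vertex 18.6 0.0 0.0
      vertex 0.0 0.0 0.0
    endloop
  endfacet
  facet normal 0.0000 0.0000 -1.0000
    outer loop
      vertex 5.8 8.5 0.0
      vertex 18.6 8.5 0.0
      vertex 0.0 0.0 0.0
    endloop
  endfacet
  facet normal 0.0000 0.0000 -1.0000
    outer loop
      vertex 5.8 21.8 0.0
      vertex 5.8 8.5 0.0
      vertex 0.0 0.0 0.0
    endloop
  endfacet
  facet normal 0.0000 0.0000 -1.0000
    outer loop
      vertex 0.0 21.8 0.0
      vertex 5.8 21.8 0.0
      vertex 0.0 0.0 0.0
    endloop
  endfacet
  facet normal 0.0000 0.0000 1.0000
    outer loop
      vertex 0.0 0.0 19.1
      vertex 18.6 0.0 19.1
      vertex 18.6 8.5 19.1
    endloop
  endfacet
  facet normal 0.0000 0.0000 1.0000
    outer loop
      vertex 0.0 0.0 19.1
      vertex 18.6 8.5 19.1
      vertex 5.8 8.5 19.1
    endloop
  endfacet
  facet normal 0.0000 0.0000 1.0000
    outer loop
      vertex 0.0 0.0 19.1
      vertex 5.8 8.5 19.1
      vertex 5.8 21.8 19.1
    endloop
  endfacet
  facet normal 0.0000 0.0000 1.0000
    outer loop
      vertex 0.0 0.0 19.1
      vertex 5.8 21.8 19.1
      vertex 0.0 21.8 19.1
    endloop
  endfacet
  facet normal 0.0000 -1.0000 0.0000
    outer loop
      vertex 0.0 0.0 0.0
      vertex 18.6 0.0 0.0
      vertex 18.6 0.0 19.1
    endloop
  endfacet
  facet normal 0.0000 -1.0000 0.0000
    outer loop
      vertex 0.0 0.0 0.0
      vertex 18.6 0.0 19.1
      vertex 0.0 0.0 19.1
    endloop
  endfacet
  facet normal 1.0000 0.0000 0.0000
    outer loop
      vertex 18.6 0.0 0.0
      vertex 18.6 8.5 0.0
      vertex 18.6 8.5 19.1
    endloop
  endfacet
  facet normal 1.0000 0.0000 0.0000
    outer loop
      vertex 18.6 0.0 0.0
      vertex 18.6 8.5 19.1
      vertex 18.6 0.0 19.1
    endloop
  endfacet
  facet normal 0.0000 1.0000 0.0000
    outer loop
      vertex 18.6 8.5 0.0
      vertex 5.8 8.5 0.0
      vertex 5.8 8.5 19.1
    endloop
  endfacet
  facet normal 0.0000 1.0000 0.0000
    outer loop
      vertex 18.6 8.5 0.0
      vertex 5.8 8.5 19.1
      vertex 18.6 8.5 19.1
    endloop
  endfacet
  facet normal 1.0000 0.0000 0.0000
    outer loop
      vertex 5.8 8.5 0.0
      vertex 5.8 21.8 0.0
      vertex 5.8 21.8 19.1
    endloop
  endfacet
  facet normal 1.0000 0.0000 0.0000
    outer loop
      vertex 5.8 8.5 0.0
      vertex 5.8 21.8 19.1
      vertex 5.8 8.5 19.1
    endloop
  endfacet
  facet normal 0.0000 1.0000 0.0000
    outer loop
      vertex 5.8 21.8 0.0
      vertex 0.0 21.8 0.0
      vertex 0.0 21.8 19.1
    endloop
  endfacet
  facet normal 0.0000 1.0000 0.0000
    outer loop
      vertex 5.8 21.8 0.0
      vertex 0.0 21.8 19.1
      vertex 5.8 21.8 19.1
    endloop
  endfacet
  facet normal -1.0000 0.0000 0.0000
    outer loop
      vertex 0.0 21.8 0.0
      vertex 0.0 0.0 0.0
      vertex 0.0 0.0 19.1
    endloop
  endfacet
  facet normal -1.0000 0.0000 0.0000
    outer loop
      vertex 0.0 21.8 0.0
      vertex 0.0 0.0 19.1
      vertex 0.0 21.8 19.1
    endloop
  endfacet
endsolid part

The G0 Z moves step by Δz≈3.2 mm. Every layer's G1 loop is the same polygon, so the solid is a straight extrusion of it from z=0 to z≈19.1. Closing with flat bottom and top caps and triangulating gives 20 facets — an L-shaped prism: outer 18.6 × 21.8 mm, arm thicknesses ≈ 8.5 mm (horizontal) and 5.8 mm (vertical), extruded 19.1 mm in z.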